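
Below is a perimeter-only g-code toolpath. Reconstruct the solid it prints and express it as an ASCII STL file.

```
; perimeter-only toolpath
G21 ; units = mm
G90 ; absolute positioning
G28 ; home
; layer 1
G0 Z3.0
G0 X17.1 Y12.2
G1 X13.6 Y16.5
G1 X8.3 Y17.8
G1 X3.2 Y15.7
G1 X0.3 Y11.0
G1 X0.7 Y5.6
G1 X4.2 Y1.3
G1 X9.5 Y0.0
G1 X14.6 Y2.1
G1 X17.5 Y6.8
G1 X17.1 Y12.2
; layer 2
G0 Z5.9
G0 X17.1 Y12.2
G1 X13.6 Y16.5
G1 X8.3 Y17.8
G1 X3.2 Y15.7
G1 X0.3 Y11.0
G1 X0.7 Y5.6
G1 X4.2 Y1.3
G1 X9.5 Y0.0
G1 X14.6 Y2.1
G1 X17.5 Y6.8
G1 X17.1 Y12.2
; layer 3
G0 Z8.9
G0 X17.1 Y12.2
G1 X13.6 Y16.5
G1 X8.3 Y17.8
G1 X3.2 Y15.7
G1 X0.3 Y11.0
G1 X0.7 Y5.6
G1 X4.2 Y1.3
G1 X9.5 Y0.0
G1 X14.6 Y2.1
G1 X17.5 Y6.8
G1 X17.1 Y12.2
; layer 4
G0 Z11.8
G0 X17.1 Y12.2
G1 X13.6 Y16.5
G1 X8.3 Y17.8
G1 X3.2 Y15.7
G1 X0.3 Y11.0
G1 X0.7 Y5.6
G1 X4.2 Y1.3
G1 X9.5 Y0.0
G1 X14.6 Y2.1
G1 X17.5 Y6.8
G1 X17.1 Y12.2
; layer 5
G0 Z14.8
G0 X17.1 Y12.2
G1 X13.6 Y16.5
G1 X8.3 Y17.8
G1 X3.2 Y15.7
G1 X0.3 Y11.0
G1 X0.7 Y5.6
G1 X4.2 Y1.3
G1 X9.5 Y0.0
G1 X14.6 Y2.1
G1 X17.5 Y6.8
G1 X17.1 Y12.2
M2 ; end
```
solid part
  facet normal 0.0000 0.0000 -1.0000
    outer loop
      vertex 8.3 17.8 0.0
      vertex 13.6 16.5 0.0
      vertex 17.1 12.2 0.0
    endloop
  endfacet
  facet normal 0.0000 0.0000 -1.0000
    outer loop
      vertex 3.2 15.7 0.0
      vertex 8.3 17.8 0.0
      vertex 17.1 12.2 0.0
    endloop
  endfacet
  facet normal 0.0000 0.0000 -1.0000
    outer loop
      vertex 0.3 11.0 0.0
      vertex 3.2 15.7 0.0
      vertex 17.1 12.2 0.0
    endloop
  endfacet
  facet normal 0.0000 0.0000 -1.0000
    outer loop
      vertex 0.7 5.6 0.0
      vertex 0.3 11.0 0.0
      vertex 17.1 12.2 0.0
    endloop
  endfacet
  facet normal 0.0000 0.0000 -1.0000
    outer loop
      vertex 4.2 1.3 0.0
      vertex 0.7 5.6 0.0
      vertex 17.1 12.2 0.0
    endloop
  endfacet
  facet normal 0.0000 0.0000 -1.0000
    outer loop
      vertex 9.5 0.0 0.0
      vertex 4.2 1.3 0.0
      vertex 17.1 12.2 0.0
    endloop
  endfacet
  facet normal 0.0000 0.0000 -1.0000
    outer loop
      vertex 14.6 2.1 0.0
      vertex 9.5 0.0 0.0
      vertex 17.1 12.2 0.0
    endloop
  endfacet
  facet normal 0.0000 0.0000 -1.0000
    outer loop
      vertex 17.5 6.8 0.0
      vertex 14.6 2.1 0.0
      vertex 17.1 12.2 0.0
    endloop
  endfacet
  facet normal 0.0000 0.0000 1.0000
    outer loop
      vertex 17.1 12.2 14.8
      vertex 13.6 16.5 14.8
      vertex 8.3 17.8 14.8
    endloop
  endfacet
  facet normal 0.0000 0.0000 1.0000
    outer loop
      vertex 17.1 12.2 14.8
      vertex 8.3 17.8 14.8
      vertex 3.2 15.7 14.8
    endloop
  endfacet
  facet normal 0.0000 0.0000 1.0000
    outer loop
      vertex 17.1 12.2 14.8
      vertex 3.2 15.7 14.8
      vertex 0.3 11.0 14.8
    endloop
  endfacet
  facet normal 0.0000 0.0000 1.0000
    outer loop
      vertex 17.1 12.2 14.8
      vertex 0.3 11.0 14.8
      vertex 0.7 5.6 14.8
    endloop
  endfacet
  facet normal 0.0000 0.0000 1.0000
    outer loop
      vertex 17.1 12.2 14.8
      vertex 0.7 5.6 14.8
      vertex 4.2 1.3 14.8
    endloop
  endfacet
  facet normal 0.0000 0.0000 1.0000
    outer loop
      vertex 17.1 12.2 14.8
      vertex 4.2 1.3 14.8
      vertex 9.5 0.0 14.8
    endloop
  endfacet
  facet normal 0.0000 0.0000 1.0000
    outer loop
      vertex 17.1 12.2 14.8
      vertex 9.5 0.0 14.8
      vertex 14.6 2.1 14.8
    endloop
  endfacet
  facet normal 0.0000 0.0000 1.0000
    outer loop
      vertex 17.1 12.2 14.8
      vertex 14.6 2.1 14.8
      vertex 17.5 6.8 14.8
    endloop
  endfacet
  facet normal 0.7756 0.6313 0.0000
    outer loop
      vertex 17.1 12.2 0.0
      vertex 13.6 16.5 0.0
      vertex 13.6 16.5 14.8
    endloop
  endfacet
  facet normal 0.7756 0.6313 0.0000
    outer loop
      vertex 17.1 12.2 0.0
      vertex 13.6 16.5 14.8
      vertex 17.1 12.2 14.8
    endloop
  endfacet
  facet normal 0.2382 0.9712 0.0000
    outer loop
      vertex 13.6 16.5 0.0
      vertex 8.3 17.8 0.0
      vertex 8.3 17.8 14.8
    endloop
  endfacet
  facet normal 0.2382 0.9712 0.0000
    outer loop
      vertex 13.6 16.5 0.0
      vertex 8.3 17.8 14.8
      vertex 13.6 16.5 14.8
    endloop
  endfacet
  facet normal -0.3807 0.9247 0.0000
    outer loop
      vertex 8.3 17.8 0.0
      vertex 3.2 15.7 0.0
      vertex 3.2 15.7 14.8
    endloop
  endfacet
  facet normal -0.3807 0.9247 0.0000
    outer loop
      vertex 8.3 17.8 0.0
      vertex 3.2 15.7 14.8
      vertex 8.3 17.8 14.8
    endloop
  endfacet
  facet normal -0.8510 0.5251 0.0000
    outer loop
      vertex 3.2 15.7 0.0
      vertex 0.3 11.0 0.0
      vertex 0.3 11.0 14.8
    endloop
  endfacet
  facet normal -0.8510 0.5251 0.0000
    outer loop
      vertex 3.2 15.7 0.0
      vertex 0.3 11.0 14.8
      vertex 3.2 15.7 14.8
    endloop
  endfacet
  facet normal -0.9973 -0.0739 0.0000
    outer loop
      vertex 0.3 11.0 0.0
      vertex 0.7 5.6 0.0
      vertex 0.7 5.6 14.8
    endloop
  endfacet
  facet normal -0.9973 -0.0739 0.0000
    outer loop
      vertex 0.3 11.0 0.0
      vertex 0.7 5.6 14.8
      vertex 0.3 11.0 14.8
    endloop
  endfacet
  facet normal -0.7756 -0.6313 0.0000
    outer loop
      vertex 0.7 5.6 0.0
      vertex 4.2 1.3 0.0
      vertex 4.2 1.3 14.8
    endloop
  endfacet
  facet normal -0.7756 -0.6313 0.0000
    outer loop
      vertex 0.7 5.6 0.0
      vertex 4.2 1.3 14.8
      vertex 0.7 5.6 14.8
    endloop
  endfacet
  facet normal -0.2382 -0.9712 0.0000
    outer loop
      vertex 4.2 1.3 0.0
      vertex 9.5 0.0 0.0
      vertex 9.5 0.0 14.8
    endloop
  endfacet
  facet normal -0.2382 -0.9712 0.0000
    outer loop
      vertex 4.2 1.3 0.0
      vertex 9.5 0.0 14.8
      vertex 4.2 1.3 14.8
    endloop
  endfacet
  facet normal 0.3807 -0.9247 0.0000
    outer loop
      vertex 9.5 0.0 0.0
      vertex 14.6 2.1 0.0
      vertex 14.6 2.1 14.8
    endloop
  endfacet
  facet normal 0.3807 -0.9247 0.0000
    outer loop
      vertex 9.5 0.0 0.0
      vertex 14.6 2.1 14.8
      vertex 9.5 0.0 14.8
    endloop
  endfacet
  facet normal 0.8510 -0.5251 0.0000
    outer loop
      vertex 14.6 2.1 0.0
      vertex 17.5 6.8 0.0
      vertex 17.5 6.8 14.8
    endloop
  endfacet
  facet normal 0.8510 -0.5251 0.0000
    outer loop
      vertex 14.6 2.1 0.0
      vertex 17.5 6.8 14.8
      vertex 14.6 2.1 14.8
    endloop
  endfacet
  facet normal 0.9973 0.0739 0.0000
    outer loop
      vertex 17.5 6.8 0.0
      vertex 17.1 12.2 0.0
      vertex 17.1 12.2 14.8
    endloop
  endfacet
  facet normal 0.9973 0.0739 0.0000
    outer loop
      vertex 17.5 6.8 0.0
      vertex 17.1 12.2 14.8
      vertex 17.5 6.8 14.8
    endloop
  endfacet
endsolid part

The G0 Z moves step by Δz≈3.0 mm. Every layer's G1 loop is the same polygon, so the solid is a straight extrusion of it from z=0 to z≈14.8. Closing with flat bottom and top caps and triangulating gives 36 facets — a regular 10-sided prism (a cylinder approximated with 10 flat sides), circumscribed radius ≈ 8.9 mm, height ≈ 14.8 mm.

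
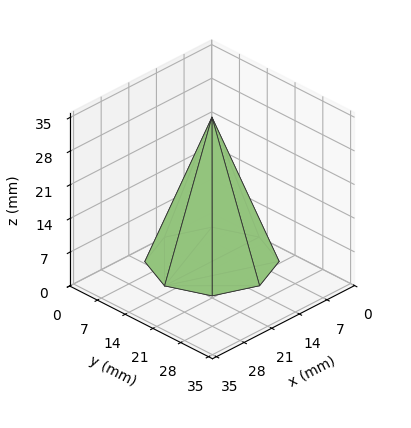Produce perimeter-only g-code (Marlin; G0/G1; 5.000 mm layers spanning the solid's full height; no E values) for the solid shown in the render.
Reading the render: the shape is a regular 8-sided pyramid, base circumscribed radius ≈ 12 mm, apex at z ≈ 30 mm (dimensions read to the nearest mm from the axis ticks). For the g-code, the solid's height is divided into equal slices at the stated Δz and each level perimeter traced with G1 moves after a G0 lift.

; perimeter-only toolpath
G21 ; units = mm
G90 ; absolute positioning
G28 ; home
; layer 1
G0 Z5.000
G0 X22.000 Y12.000
G1 X19.071 Y19.071
G1 X12.000 Y22.000
G1 X4.929 Y19.071
G1 X2.000 Y12.000
G1 X4.929 Y4.929
G1 X12.000 Y2.000
G1 X19.071 Y4.929
G1 X22.000 Y12.000
; layer 2
G0 Z10.000
G0 X20.000 Y12.000
G1 X17.657 Y17.657
G1 X12.000 Y20.000
G1 X6.343 Y17.657
G1 X4.000 Y12.000
G1 X6.343 Y6.343
G1 X12.000 Y4.000
G1 X17.657 Y6.343
G1 X20.000 Y12.000
; layer 3
G0 Z15.000
G0 X18.000 Y12.000
G1 X16.242 Y16.242
G1 X12.000 Y18.000
G1 X7.758 Y16.242
G1 X6.000 Y12.000
G1 X7.758 Y7.758
G1 X12.000 Y6.000
G1 X16.242 Y7.758
G1 X18.000 Y12.000
; layer 4
G0 Z20.000
G0 X16.000 Y12.000
G1 X14.828 Y14.828
G1 X12.000 Y16.000
G1 X9.172 Y14.828
G1 X8.000 Y12.000
G1 X9.172 Y9.172
G1 X12.000 Y8.000
G1 X14.828 Y9.172
G1 X16.000 Y12.000
; layer 5
G0 Z25.000
G0 X14.000 Y12.000
G1 X13.414 Y13.414
G1 X12.000 Y14.000
G1 X10.586 Y13.414
G1 X10.000 Y12.000
G1 X10.586 Y10.586
G1 X12.000 Y10.000
G1 X13.414 Y10.586
G1 X14.000 Y12.000
M2 ; end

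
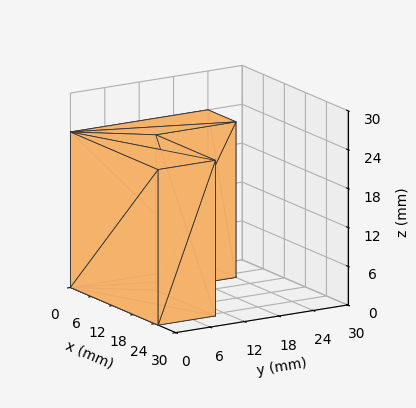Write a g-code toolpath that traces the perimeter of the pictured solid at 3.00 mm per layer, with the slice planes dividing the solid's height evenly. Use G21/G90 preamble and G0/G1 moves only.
Reading the render: the shape is an L-shaped prism: outer 25 × 24 mm, arm thicknesses ≈ 10 mm (horizontal) and 8 mm (vertical), extruded 24 mm in z (dimensions read to the nearest mm from the axis ticks). For the g-code, the solid's height is divided into equal slices at the stated Δz and each level perimeter traced with G1 moves after a G0 lift.

; perimeter-only toolpath
G21 ; units = mm
G90 ; absolute positioning
G28 ; home
; layer 1
G0 Z3.00
G0 X0.00 Y0.00
G1 X25.00 Y0.00
G1 X25.00 Y10.00
G1 X8.00 Y10.00
G1 X8.00 Y24.00
G1 X0.00 Y24.00
G1 X0.00 Y0.00
; layer 2
G0 Z6.00
G0 X0.00 Y0.00
G1 X25.00 Y0.00
G1 X25.00 Y10.00
G1 X8.00 Y10.00
G1 X8.00 Y24.00
G1 X0.00 Y24.00
G1 X0.00 Y0.00
; layer 3
G0 Z9.00
G0 X0.00 Y0.00
G1 X25.00 Y0.00
G1 X25.00 Y10.00
G1 X8.00 Y10.00
G1 X8.00 Y24.00
G1 X0.00 Y24.00
G1 X0.00 Y0.00
; layer 4
G0 Z12.00
G0 X0.00 Y0.00
G1 X25.00 Y0.00
G1 X25.00 Y10.00
G1 X8.00 Y10.00
G1 X8.00 Y24.00
G1 X0.00 Y24.00
G1 X0.00 Y0.00
; layer 5
G0 Z15.00
G0 X0.00 Y0.00
G1 X25.00 Y0.00
G1 X25.00 Y10.00
G1 X8.00 Y10.00
G1 X8.00 Y24.00
G1 X0.00 Y24.00
G1 X0.00 Y0.00
; layer 6
G0 Z18.00
G0 X0.00 Y0.00
G1 X25.00 Y0.00
G1 X25.00 Y10.00
G1 X8.00 Y10.00
G1 X8.00 Y24.00
G1 X0.00 Y24.00
G1 X0.00 Y0.00
; layer 7
G0 Z21.00
G0 X0.00 Y0.00
G1 X25.00 Y0.00
G1 X25.00 Y10.00
G1 X8.00 Y10.00
G1 X8.00 Y24.00
G1 X0.00 Y24.00
G1 X0.00 Y0.00
; layer 8
G0 Z24.00
G0 X0.00 Y0.00
G1 X25.00 Y0.00
G1 X25.00 Y10.00
G1 X8.00 Y10.00
G1 X8.00 Y24.00
G1 X0.00 Y24.00
G1 X0.00 Y0.00
M2 ; end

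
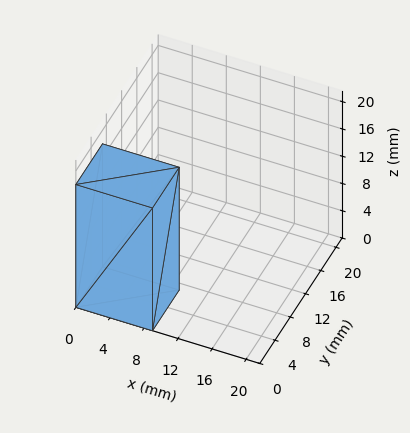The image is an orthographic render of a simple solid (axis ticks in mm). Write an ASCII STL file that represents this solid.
Reading the render: the shape is a rectangular box, roughly 9 × 7 mm footprint and 18 mm tall (dimensions read to the nearest mm from the axis ticks). For the STL, each face is triangulated and given an outward normal.

solid part
  facet normal 0.0000 0.0000 -1.0000
    outer loop
      vertex 9.00 7.00 0.00
      vertex 9.00 0.00 0.00
      vertex 0.00 0.00 0.00
    endloop
  endfacet
  facet normal 0.0000 0.0000 -1.0000
    outer loop
      vertex 0.00 7.00 0.00
      vertex 9.00 7.00 0.00
      vertex 0.00 0.00 0.00
    endloop
  endfacet
  facet normal 0.0000 0.0000 1.0000
    outer loop
      vertex 0.00 0.00 18.00
      vertex 9.00 0.00 18.00
      vertex 9.00 7.00 18.00
    endloop
  endfacet
  facet normal 0.0000 0.0000 1.0000
    outer loop
      vertex 0.00 0.00 18.00
      vertex 9.00 7.00 18.00
      vertex 0.00 7.00 18.00
    endloop
  endfacet
  facet normal 0.0000 -1.0000 0.0000
    outer loop
      vertex 0.00 0.00 0.00
      vertex 9.00 0.00 0.00
      vertex 9.00 0.00 18.00
    endloop
  endfacet
  facet normal 0.0000 -1.0000 0.0000
    outer loop
      vertex 0.00 0.00 0.00
      vertex 9.00 0.00 18.00
      vertex 0.00 0.00 18.00
    endloop
  endfacet
  facet normal 0.0000 1.0000 0.0000
    outer loop
      vertex 9.00 7.00 18.00
      vertex 9.00 7.00 0.00
      vertex 0.00 7.00 0.00
    endloop
  endfacet
  facet normal 0.0000 1.0000 0.0000
    outer loop
      vertex 0.00 7.00 18.00
      vertex 9.00 7.00 18.00
      vertex 0.00 7.00 0.00
    endloop
  endfacet
  facet normal -1.0000 0.0000 0.0000
    outer loop
      vertex 0.00 7.00 18.00
      vertex 0.00 7.00 0.00
      vertex 0.00 0.00 0.00
    endloop
  endfacet
  facet normal -1.0000 0.0000 0.0000
    outer loop
      vertex 0.00 0.00 18.00
      vertex 0.00 7.00 18.00
      vertex 0.00 0.00 0.00
    endloop
  endfacet
  facet normal 1.0000 0.0000 0.0000
    outer loop
      vertex 9.00 0.00 0.00
      vertex 9.00 7.00 0.00
      vertex 9.00 7.00 18.00
    endloop
  endfacet
  facet normal 1.0000 0.0000 0.0000
    outer loop
      vertex 9.00 0.00 0.00
      vertex 9.00 7.00 18.00
      vertex 9.00 0.00 18.00
    endloop
  endfacet
endsolid part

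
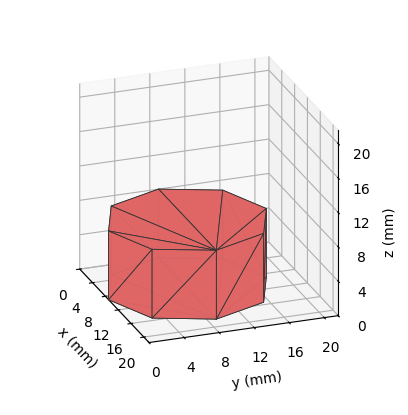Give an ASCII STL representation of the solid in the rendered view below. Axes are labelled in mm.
Reading the render: the shape is a regular 8-sided prism (a cylinder approximated with 8 flat sides), circumscribed radius ≈ 9 mm, height ≈ 8 mm (dimensions read to the nearest mm from the axis ticks). For the STL, each face is triangulated and given an outward normal.

solid part
  facet normal 0.0000 0.0000 -1.0000
    outer loop
      vertex 9.000 18.000 0.000
      vertex 15.364 15.364 0.000
      vertex 18.000 9.000 0.000
    endloop
  endfacet
  facet normal 0.0000 0.0000 -1.0000
    outer loop
      vertex 2.636 15.364 0.000
      vertex 9.000 18.000 0.000
      vertex 18.000 9.000 0.000
    endloop
  endfacet
  facet normal 0.0000 0.0000 -1.0000
    outer loop
      vertex 0.000 9.000 0.000
      vertex 2.636 15.364 0.000
      vertex 18.000 9.000 0.000
    endloop
  endfacet
  facet normal 0.0000 0.0000 -1.0000
    outer loop
      vertex 2.636 2.636 0.000
      vertex 0.000 9.000 0.000
      vertex 18.000 9.000 0.000
    endloop
  endfacet
  facet normal 0.0000 0.0000 -1.0000
    outer loop
      vertex 9.000 0.000 0.000
      vertex 2.636 2.636 0.000
      vertex 18.000 9.000 0.000
    endloop
  endfacet
  facet normal 0.0000 0.0000 -1.0000
    outer loop
      vertex 15.364 2.636 0.000
      vertex 9.000 0.000 0.000
      vertex 18.000 9.000 0.000
    endloop
  endfacet
  facet normal 0.0000 0.0000 1.0000
    outer loop
      vertex 18.000 9.000 8.000
      vertex 15.364 15.364 8.000
      vertex 9.000 18.000 8.000
    endloop
  endfacet
  facet normal 0.0000 0.0000 1.0000
    outer loop
      vertex 18.000 9.000 8.000
      vertex 9.000 18.000 8.000
      vertex 2.636 15.364 8.000
    endloop
  endfacet
  facet normal 0.0000 0.0000 1.0000
    outer loop
      vertex 18.000 9.000 8.000
      vertex 2.636 15.364 8.000
      vertex 0.000 9.000 8.000
    endloop
  endfacet
  facet normal 0.0000 0.0000 1.0000
    outer loop
      vertex 18.000 9.000 8.000
      vertex 0.000 9.000 8.000
      vertex 2.636 2.636 8.000
    endloop
  endfacet
  facet normal 0.0000 0.0000 1.0000
    outer loop
      vertex 18.000 9.000 8.000
      vertex 2.636 2.636 8.000
      vertex 9.000 0.000 8.000
    endloop
  endfacet
  facet normal 0.0000 0.0000 1.0000
    outer loop
      vertex 18.000 9.000 8.000
      vertex 9.000 0.000 8.000
      vertex 15.364 2.636 8.000
    endloop
  endfacet
  facet normal 0.9239 0.3827 0.0000
    outer loop
      vertex 18.000 9.000 0.000
      vertex 15.364 15.364 0.000
      vertex 15.364 15.364 8.000
    endloop
  endfacet
  facet normal 0.9239 0.3827 0.0000
    outer loop
      vertex 18.000 9.000 0.000
      vertex 15.364 15.364 8.000
      vertex 18.000 9.000 8.000
    endloop
  endfacet
  facet normal 0.3827 0.9239 0.0000
    outer loop
      vertex 15.364 15.364 0.000
      vertex 9.000 18.000 0.000
      vertex 9.000 18.000 8.000
    endloop
  endfacet
  facet normal 0.3827 0.9239 0.0000
    outer loop
      vertex 15.364 15.364 0.000
      vertex 9.000 18.000 8.000
      vertex 15.364 15.364 8.000
    endloop
  endfacet
  facet normal -0.3827 0.9239 0.0000
    outer loop
      vertex 9.000 18.000 0.000
      vertex 2.636 15.364 0.000
      vertex 2.636 15.364 8.000
    endloop
  endfacet
  facet normal -0.3827 0.9239 0.0000
    outer loop
      vertex 9.000 18.000 0.000
      vertex 2.636 15.364 8.000
      vertex 9.000 18.000 8.000
    endloop
  endfacet
  facet normal -0.9239 0.3827 0.0000
    outer loop
      vertex 2.636 15.364 0.000
      vertex 0.000 9.000 0.000
      vertex 0.000 9.000 8.000
    endloop
  endfacet
  facet normal -0.9239 0.3827 0.0000
    outer loop
      vertex 2.636 15.364 0.000
      vertex 0.000 9.000 8.000
      vertex 2.636 15.364 8.000
    endloop
  endfacet
  facet normal -0.9239 -0.3827 0.0000
    outer loop
      vertex 0.000 9.000 0.000
      vertex 2.636 2.636 0.000
      vertex 2.636 2.636 8.000
    endloop
  endfacet
  facet normal -0.9239 -0.3827 0.0000
    outer loop
      vertex 0.000 9.000 0.000
      vertex 2.636 2.636 8.000
      vertex 0.000 9.000 8.000
    endloop
  endfacet
  facet normal -0.3827 -0.9239 0.0000
    outer loop
      vertex 2.636 2.636 0.000
      vertex 9.000 0.000 0.000
      vertex 9.000 0.000 8.000
    endloop
  endfacet
  facet normal -0.3827 -0.9239 0.0000
    outer loop
      vertex 2.636 2.636 0.000
      vertex 9.000 0.000 8.000
      vertex 2.636 2.636 8.000
    endloop
  endfacet
  facet normal 0.3827 -0.9239 0.0000
    outer loop
      vertex 9.000 0.000 0.000
      vertex 15.364 2.636 0.000
      vertex 15.364 2.636 8.000
    endloop
  endfacet
  facet normal 0.3827 -0.9239 0.0000
    outer loop
      vertex 9.000 0.000 0.000
      vertex 15.364 2.636 8.000
      vertex 9.000 0.000 8.000
    endloop
  endfacet
  facet normal 0.9239 -0.3827 0.0000
    outer loop
      vertex 15.364 2.636 0.000
      vertex 18.000 9.000 0.000
      vertex 18.000 9.000 8.000
    endloop
  endfacet
  facet normal 0.9239 -0.3827 0.0000
    outer loop
      vertex 15.364 2.636 0.000
      vertex 18.000 9.000 8.000
      vertex 15.364 2.636 8.000
    endloop
  endfacet
endsolid part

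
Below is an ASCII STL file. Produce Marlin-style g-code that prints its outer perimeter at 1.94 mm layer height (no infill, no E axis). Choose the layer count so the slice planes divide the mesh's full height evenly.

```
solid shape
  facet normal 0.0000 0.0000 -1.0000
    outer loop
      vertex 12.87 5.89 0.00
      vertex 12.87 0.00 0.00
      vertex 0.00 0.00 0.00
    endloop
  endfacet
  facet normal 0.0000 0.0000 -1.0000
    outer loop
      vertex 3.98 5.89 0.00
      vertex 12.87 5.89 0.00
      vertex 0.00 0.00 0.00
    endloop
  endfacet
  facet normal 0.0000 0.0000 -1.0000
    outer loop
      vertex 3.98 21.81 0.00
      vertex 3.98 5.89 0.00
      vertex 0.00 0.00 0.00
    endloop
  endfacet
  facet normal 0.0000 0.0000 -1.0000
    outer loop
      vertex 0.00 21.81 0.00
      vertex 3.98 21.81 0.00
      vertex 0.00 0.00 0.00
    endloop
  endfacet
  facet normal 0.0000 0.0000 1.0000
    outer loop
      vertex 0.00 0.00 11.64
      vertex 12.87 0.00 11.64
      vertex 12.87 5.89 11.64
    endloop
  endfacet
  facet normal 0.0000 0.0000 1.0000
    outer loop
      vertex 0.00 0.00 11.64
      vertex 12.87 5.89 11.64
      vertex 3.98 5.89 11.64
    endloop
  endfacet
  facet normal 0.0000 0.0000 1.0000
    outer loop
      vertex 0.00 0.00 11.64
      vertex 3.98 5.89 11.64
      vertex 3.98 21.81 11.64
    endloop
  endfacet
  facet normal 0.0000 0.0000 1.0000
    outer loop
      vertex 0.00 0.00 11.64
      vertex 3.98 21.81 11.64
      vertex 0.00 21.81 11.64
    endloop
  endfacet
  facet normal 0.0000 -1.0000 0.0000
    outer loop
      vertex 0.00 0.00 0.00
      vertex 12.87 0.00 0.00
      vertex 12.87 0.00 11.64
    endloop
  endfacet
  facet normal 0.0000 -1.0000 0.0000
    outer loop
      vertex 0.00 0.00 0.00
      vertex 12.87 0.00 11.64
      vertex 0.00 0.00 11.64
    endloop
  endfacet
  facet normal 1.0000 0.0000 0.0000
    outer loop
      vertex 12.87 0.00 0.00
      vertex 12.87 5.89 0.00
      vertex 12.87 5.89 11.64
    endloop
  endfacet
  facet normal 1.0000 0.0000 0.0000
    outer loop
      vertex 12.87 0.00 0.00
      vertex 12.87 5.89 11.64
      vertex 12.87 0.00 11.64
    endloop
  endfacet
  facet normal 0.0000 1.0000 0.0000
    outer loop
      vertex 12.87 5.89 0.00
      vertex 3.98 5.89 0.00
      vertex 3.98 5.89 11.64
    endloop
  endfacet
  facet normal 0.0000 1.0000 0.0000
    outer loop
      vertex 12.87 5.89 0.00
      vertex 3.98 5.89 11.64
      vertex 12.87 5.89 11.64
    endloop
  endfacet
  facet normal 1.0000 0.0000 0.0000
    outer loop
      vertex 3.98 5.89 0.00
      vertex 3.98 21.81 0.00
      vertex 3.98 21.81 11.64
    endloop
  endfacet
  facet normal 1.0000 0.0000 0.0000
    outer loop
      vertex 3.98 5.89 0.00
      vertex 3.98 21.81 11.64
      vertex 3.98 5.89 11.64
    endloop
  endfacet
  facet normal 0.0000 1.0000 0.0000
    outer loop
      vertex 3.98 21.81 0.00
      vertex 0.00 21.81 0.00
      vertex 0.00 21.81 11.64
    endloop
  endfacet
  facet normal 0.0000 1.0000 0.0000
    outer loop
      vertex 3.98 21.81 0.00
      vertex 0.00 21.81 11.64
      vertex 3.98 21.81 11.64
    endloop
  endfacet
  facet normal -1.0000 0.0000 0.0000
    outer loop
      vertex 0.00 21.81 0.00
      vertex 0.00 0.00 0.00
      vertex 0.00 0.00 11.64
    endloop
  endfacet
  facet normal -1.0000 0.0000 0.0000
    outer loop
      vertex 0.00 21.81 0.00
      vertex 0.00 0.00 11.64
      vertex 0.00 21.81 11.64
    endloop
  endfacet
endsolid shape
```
; perimeter-only toolpath
G21 ; units = mm
G90 ; absolute positioning
G28 ; home
; layer 1
G0 Z1.94
G0 X0.00 Y0.00
G1 X12.87 Y0.00
G1 X12.87 Y5.89
G1 X3.98 Y5.89
G1 X3.98 Y21.81
G1 X0.00 Y21.81
G1 X0.00 Y0.00
; layer 2
G0 Z3.88
G0 X0.00 Y0.00
G1 X12.87 Y0.00
G1 X12.87 Y5.89
G1 X3.98 Y5.89
G1 X3.98 Y21.81
G1 X0.00 Y21.81
G1 X0.00 Y0.00
; layer 3
G0 Z5.82
G0 X0.00 Y0.00
G1 X12.87 Y0.00
G1 X12.87 Y5.89
G1 X3.98 Y5.89
G1 X3.98 Y21.81
G1 X0.00 Y21.81
G1 X0.00 Y0.00
; layer 4
G0 Z7.76
G0 X0.00 Y0.00
G1 X12.87 Y0.00
G1 X12.87 Y5.89
G1 X3.98 Y5.89
G1 X3.98 Y21.81
G1 X0.00 Y21.81
G1 X0.00 Y0.00
; layer 5
G0 Z9.70
G0 X0.00 Y0.00
G1 X12.87 Y0.00
G1 X12.87 Y5.89
G1 X3.98 Y5.89
G1 X3.98 Y21.81
G1 X0.00 Y21.81
G1 X0.00 Y0.00
; layer 6
G0 Z11.64
G0 X0.00 Y0.00
G1 X12.87 Y0.00
G1 X12.87 Y5.89
G1 X3.98 Y5.89
G1 X3.98 Y21.81
G1 X0.00 Y21.81
G1 X0.00 Y0.00
M2 ; end

The solid is an L-shaped prism: outer 12.9 × 21.8 mm, arm thicknesses ≈ 5.89 mm (horizontal) and 3.98 mm (vertical), extruded 11.6 mm in z. Slicing at Δz = 1.94 mm — 6 equal slices spanning the solid's height, so layer i sits at z = i·h/6 — gives 6 non-empty perimeters. Each is a 6-segment closed polygon; G0 lifts to the layer z and rapids to the start vertex, then G1 traces the edges.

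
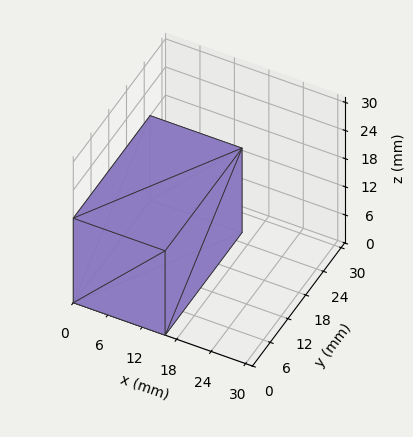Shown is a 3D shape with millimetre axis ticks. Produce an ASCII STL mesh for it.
Reading the render: the shape is a rectangular box, roughly 16 × 26 mm footprint and 18 mm tall (dimensions read to the nearest mm from the axis ticks). For the STL, each face is triangulated and given an outward normal.

solid part
  facet normal 0.0000 0.0000 -1.0000
    outer loop
      vertex 16.00 26.00 0.00
      vertex 16.00 0.00 0.00
      vertex 0.00 0.00 0.00
    endloop
  endfacet
  facet normal 0.0000 0.0000 -1.0000
    outer loop
      vertex 0.00 26.00 0.00
      vertex 16.00 26.00 0.00
      vertex 0.00 0.00 0.00
    endloop
  endfacet
  facet normal 0.0000 0.0000 1.0000
    outer loop
      vertex 0.00 0.00 18.00
      vertex 16.00 0.00 18.00
      vertex 16.00 26.00 18.00
    endloop
  endfacet
  facet normal 0.0000 0.0000 1.0000
    outer loop
      vertex 0.00 0.00 18.00
      vertex 16.00 26.00 18.00
      vertex 0.00 26.00 18.00
    endloop
  endfacet
  facet normal 0.0000 -1.0000 0.0000
    outer loop
      vertex 0.00 0.00 0.00
      vertex 16.00 0.00 0.00
      vertex 16.00 0.00 18.00
    endloop
  endfacet
  facet normal 0.0000 -1.0000 0.0000
    outer loop
      vertex 0.00 0.00 0.00
      vertex 16.00 0.00 18.00
      vertex 0.00 0.00 18.00
    endloop
  endfacet
  facet normal 0.0000 1.0000 0.0000
    outer loop
      vertex 16.00 26.00 18.00
      vertex 16.00 26.00 0.00
      vertex 0.00 26.00 0.00
    endloop
  endfacet
  facet normal 0.0000 1.0000 0.0000
    outer loop
      vertex 0.00 26.00 18.00
      vertex 16.00 26.00 18.00
      vertex 0.00 26.00 0.00
    endloop
  endfacet
  facet normal -1.0000 0.0000 0.0000
    outer loop
      vertex 0.00 26.00 18.00
      vertex 0.00 26.00 0.00
      vertex 0.00 0.00 0.00
    endloop
  endfacet
  facet normal -1.0000 0.0000 0.0000
    outer loop
      vertex 0.00 0.00 18.00
      vertex 0.00 26.00 18.00
      vertex 0.00 0.00 0.00
    endloop
  endfacet
  facet normal 1.0000 0.0000 0.0000
    outer loop
      vertex 16.00 0.00 0.00
      vertex 16.00 26.00 0.00
      vertex 16.00 26.00 18.00
    endloop
  endfacet
  facet normal 1.0000 0.0000 0.0000
    outer loop
      vertex 16.00 0.00 0.00
      vertex 16.00 26.00 18.00
      vertex 16.00 0.00 18.00
    endloop
  endfacet
endsolid part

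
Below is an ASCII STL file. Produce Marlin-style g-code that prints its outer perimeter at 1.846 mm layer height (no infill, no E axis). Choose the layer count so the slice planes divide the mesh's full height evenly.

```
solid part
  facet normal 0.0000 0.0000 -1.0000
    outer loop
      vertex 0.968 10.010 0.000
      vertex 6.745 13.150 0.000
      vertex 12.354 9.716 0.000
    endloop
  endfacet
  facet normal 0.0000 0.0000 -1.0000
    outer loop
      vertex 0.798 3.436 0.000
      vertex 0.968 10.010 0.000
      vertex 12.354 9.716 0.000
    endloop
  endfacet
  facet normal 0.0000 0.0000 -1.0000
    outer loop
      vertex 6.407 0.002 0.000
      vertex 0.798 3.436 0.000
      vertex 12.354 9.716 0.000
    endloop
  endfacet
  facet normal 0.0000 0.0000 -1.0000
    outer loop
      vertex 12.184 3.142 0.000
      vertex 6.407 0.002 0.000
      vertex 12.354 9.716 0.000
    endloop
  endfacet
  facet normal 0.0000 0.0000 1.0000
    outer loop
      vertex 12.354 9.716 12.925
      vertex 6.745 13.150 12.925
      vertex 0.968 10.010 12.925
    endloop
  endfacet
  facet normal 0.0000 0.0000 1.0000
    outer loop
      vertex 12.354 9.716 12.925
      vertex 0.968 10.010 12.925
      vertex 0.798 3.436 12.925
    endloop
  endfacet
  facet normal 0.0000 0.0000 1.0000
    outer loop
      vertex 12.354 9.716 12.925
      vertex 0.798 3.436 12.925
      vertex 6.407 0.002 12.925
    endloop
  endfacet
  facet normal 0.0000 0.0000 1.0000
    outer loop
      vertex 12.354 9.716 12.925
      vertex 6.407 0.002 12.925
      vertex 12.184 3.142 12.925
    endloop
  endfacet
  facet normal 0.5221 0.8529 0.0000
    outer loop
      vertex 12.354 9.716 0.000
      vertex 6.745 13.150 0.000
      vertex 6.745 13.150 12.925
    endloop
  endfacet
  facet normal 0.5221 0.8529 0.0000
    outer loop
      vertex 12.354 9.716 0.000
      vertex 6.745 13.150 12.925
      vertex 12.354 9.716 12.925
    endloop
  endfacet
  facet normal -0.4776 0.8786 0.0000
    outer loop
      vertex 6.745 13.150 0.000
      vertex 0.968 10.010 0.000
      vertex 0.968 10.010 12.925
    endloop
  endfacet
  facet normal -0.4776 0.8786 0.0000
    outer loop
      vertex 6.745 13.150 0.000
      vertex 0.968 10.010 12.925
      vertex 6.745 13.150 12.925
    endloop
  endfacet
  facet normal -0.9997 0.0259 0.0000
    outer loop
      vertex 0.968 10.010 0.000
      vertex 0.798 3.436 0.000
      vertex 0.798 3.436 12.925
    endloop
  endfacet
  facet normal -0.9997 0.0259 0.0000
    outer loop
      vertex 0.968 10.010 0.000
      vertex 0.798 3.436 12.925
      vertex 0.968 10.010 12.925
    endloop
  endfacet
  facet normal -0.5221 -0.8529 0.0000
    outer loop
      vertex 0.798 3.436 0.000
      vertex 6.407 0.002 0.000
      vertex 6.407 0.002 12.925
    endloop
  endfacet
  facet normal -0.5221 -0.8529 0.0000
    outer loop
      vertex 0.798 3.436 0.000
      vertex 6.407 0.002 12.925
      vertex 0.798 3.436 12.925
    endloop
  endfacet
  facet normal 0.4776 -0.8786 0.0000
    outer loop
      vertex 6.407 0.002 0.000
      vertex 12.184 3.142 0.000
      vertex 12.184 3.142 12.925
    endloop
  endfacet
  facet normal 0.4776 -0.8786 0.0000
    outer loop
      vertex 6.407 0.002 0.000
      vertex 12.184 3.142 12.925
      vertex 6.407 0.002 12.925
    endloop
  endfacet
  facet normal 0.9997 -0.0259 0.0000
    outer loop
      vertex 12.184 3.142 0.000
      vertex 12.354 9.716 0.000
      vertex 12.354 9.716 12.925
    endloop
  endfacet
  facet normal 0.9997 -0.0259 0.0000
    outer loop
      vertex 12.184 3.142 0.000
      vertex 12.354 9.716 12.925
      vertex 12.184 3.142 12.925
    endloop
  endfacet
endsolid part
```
; perimeter-only toolpath
G21 ; units = mm
G90 ; absolute positioning
G28 ; home
; layer 1
G0 Z1.846
G0 X12.354 Y9.716
G1 X6.745 Y13.150
G1 X0.968 Y10.010
G1 X0.798 Y3.436
G1 X6.407 Y0.002
G1 X12.184 Y3.142
G1 X12.354 Y9.716
; layer 2
G0 Z3.693
G0 X12.354 Y9.716
G1 X6.745 Y13.150
G1 X0.968 Y10.010
G1 X0.798 Y3.436
G1 X6.407 Y0.002
G1 X12.184 Y3.142
G1 X12.354 Y9.716
; layer 3
G0 Z5.539
G0 X12.354 Y9.716
G1 X6.745 Y13.150
G1 X0.968 Y10.010
G1 X0.798 Y3.436
G1 X6.407 Y0.002
G1 X12.184 Y3.142
G1 X12.354 Y9.716
; layer 4
G0 Z7.386
G0 X12.354 Y9.716
G1 X6.745 Y13.150
G1 X0.968 Y10.010
G1 X0.798 Y3.436
G1 X6.407 Y0.002
G1 X12.184 Y3.142
G1 X12.354 Y9.716
; layer 5
G0 Z9.232
G0 X12.354 Y9.716
G1 X6.745 Y13.150
G1 X0.968 Y10.010
G1 X0.798 Y3.436
G1 X6.407 Y0.002
G1 X12.184 Y3.142
G1 X12.354 Y9.716
; layer 6
G0 Z11.079
G0 X12.354 Y9.716
G1 X6.745 Y13.150
G1 X0.968 Y10.010
G1 X0.798 Y3.436
G1 X6.407 Y0.002
G1 X12.184 Y3.142
G1 X12.354 Y9.716
; layer 7
G0 Z12.925
G0 X12.354 Y9.716
G1 X6.745 Y13.150
G1 X0.968 Y10.010
G1 X0.798 Y3.436
G1 X6.407 Y0.002
G1 X12.184 Y3.142
G1 X12.354 Y9.716
M2 ; end

The solid is a regular 6-sided prism (a cylinder approximated with 6 flat sides), circumscribed radius ≈ 6.58 mm, height ≈ 12.9 mm. Slicing at Δz = 1.846 mm — 7 equal slices spanning the solid's height, so layer i sits at z = i·h/7 — gives 7 non-empty perimeters. Each is a 6-segment closed polygon; G0 lifts to the layer z and rapids to the start vertex, then G1 traces the edges.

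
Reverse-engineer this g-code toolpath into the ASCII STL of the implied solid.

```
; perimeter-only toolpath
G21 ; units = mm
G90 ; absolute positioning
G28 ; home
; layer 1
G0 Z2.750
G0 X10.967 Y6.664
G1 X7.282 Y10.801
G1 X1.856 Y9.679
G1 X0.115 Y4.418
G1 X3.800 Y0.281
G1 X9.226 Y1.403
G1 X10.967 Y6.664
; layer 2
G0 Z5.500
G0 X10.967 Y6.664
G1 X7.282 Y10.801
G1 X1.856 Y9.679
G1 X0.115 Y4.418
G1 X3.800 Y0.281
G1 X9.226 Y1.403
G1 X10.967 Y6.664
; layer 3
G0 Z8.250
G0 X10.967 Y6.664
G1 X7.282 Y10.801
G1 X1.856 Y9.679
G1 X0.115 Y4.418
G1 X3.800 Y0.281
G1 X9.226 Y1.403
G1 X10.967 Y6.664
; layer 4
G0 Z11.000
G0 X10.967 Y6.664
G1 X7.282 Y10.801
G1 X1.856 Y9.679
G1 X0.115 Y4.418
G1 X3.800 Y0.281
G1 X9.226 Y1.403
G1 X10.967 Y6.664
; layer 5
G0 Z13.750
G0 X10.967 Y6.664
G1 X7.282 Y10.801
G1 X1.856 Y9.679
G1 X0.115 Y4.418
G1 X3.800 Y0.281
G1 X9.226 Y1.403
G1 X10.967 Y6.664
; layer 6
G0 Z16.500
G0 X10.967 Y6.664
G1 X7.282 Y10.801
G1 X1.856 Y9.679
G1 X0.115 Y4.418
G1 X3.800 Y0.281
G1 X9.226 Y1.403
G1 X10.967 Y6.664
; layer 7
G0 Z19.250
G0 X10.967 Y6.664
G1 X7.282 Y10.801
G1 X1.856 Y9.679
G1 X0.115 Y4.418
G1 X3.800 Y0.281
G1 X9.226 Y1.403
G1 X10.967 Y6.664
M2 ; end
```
solid part
  facet normal 0.0000 0.0000 -1.0000
    outer loop
      vertex 1.856 9.679 0.000
      vertex 7.282 10.801 0.000
      vertex 10.967 6.664 0.000
    endloop
  endfacet
  facet normal 0.0000 0.0000 -1.0000
    outer loop
      vertex 0.115 4.418 0.000
      vertex 1.856 9.679 0.000
      vertex 10.967 6.664 0.000
    endloop
  endfacet
  facet normal 0.0000 0.0000 -1.0000
    outer loop
      vertex 3.800 0.281 0.000
      vertex 0.115 4.418 0.000
      vertex 10.967 6.664 0.000
    endloop
  endfacet
  facet normal 0.0000 0.0000 -1.0000
    outer loop
      vertex 9.226 1.403 0.000
      vertex 3.800 0.281 0.000
      vertex 10.967 6.664 0.000
    endloop
  endfacet
  facet normal 0.0000 0.0000 1.0000
    outer loop
      vertex 10.967 6.664 19.250
      vertex 7.282 10.801 19.250
      vertex 1.856 9.679 19.250
    endloop
  endfacet
  facet normal 0.0000 0.0000 1.0000
    outer loop
      vertex 10.967 6.664 19.250
      vertex 1.856 9.679 19.250
      vertex 0.115 4.418 19.250
    endloop
  endfacet
  facet normal 0.0000 0.0000 1.0000
    outer loop
      vertex 10.967 6.664 19.250
      vertex 0.115 4.418 19.250
      vertex 3.800 0.281 19.250
    endloop
  endfacet
  facet normal 0.0000 0.0000 1.0000
    outer loop
      vertex 10.967 6.664 19.250
      vertex 3.800 0.281 19.250
      vertex 9.226 1.403 19.250
    endloop
  endfacet
  facet normal 0.7467 0.6651 0.0000
    outer loop
      vertex 10.967 6.664 0.000
      vertex 7.282 10.801 0.000
      vertex 7.282 10.801 19.250
    endloop
  endfacet
  facet normal 0.7467 0.6651 0.0000
    outer loop
      vertex 10.967 6.664 0.000
      vertex 7.282 10.801 19.250
      vertex 10.967 6.664 19.250
    endloop
  endfacet
  facet normal -0.2025 0.9793 0.0000
    outer loop
      vertex 7.282 10.801 0.000
      vertex 1.856 9.679 0.000
      vertex 1.856 9.679 19.250
    endloop
  endfacet
  facet normal -0.2025 0.9793 0.0000
    outer loop
      vertex 7.282 10.801 0.000
      vertex 1.856 9.679 19.250
      vertex 7.282 10.801 19.250
    endloop
  endfacet
  facet normal -0.9494 0.3142 0.0000
    outer loop
      vertex 1.856 9.679 0.000
      vertex 0.115 4.418 0.000
      vertex 0.115 4.418 19.250
    endloop
  endfacet
  facet normal -0.9494 0.3142 0.0000
    outer loop
      vertex 1.856 9.679 0.000
      vertex 0.115 4.418 19.250
      vertex 1.856 9.679 19.250
    endloop
  endfacet
  facet normal -0.7467 -0.6651 0.0000
    outer loop
      vertex 0.115 4.418 0.000
      vertex 3.800 0.281 0.000
      vertex 3.800 0.281 19.250
    endloop
  endfacet
  facet normal -0.7467 -0.6651 0.0000
    outer loop
      vertex 0.115 4.418 0.000
      vertex 3.800 0.281 19.250
      vertex 0.115 4.418 19.250
    endloop
  endfacet
  facet normal 0.2025 -0.9793 0.0000
    outer loop
      vertex 3.800 0.281 0.000
      vertex 9.226 1.403 0.000
      vertex 9.226 1.403 19.250
    endloop
  endfacet
  facet normal 0.2025 -0.9793 0.0000
    outer loop
      vertex 3.800 0.281 0.000
      vertex 9.226 1.403 19.250
      vertex 3.800 0.281 19.250
    endloop
  endfacet
  facet normal 0.9494 -0.3142 0.0000
    outer loop
      vertex 9.226 1.403 0.000
      vertex 10.967 6.664 0.000
      vertex 10.967 6.664 19.250
    endloop
  endfacet
  facet normal 0.9494 -0.3142 0.0000
    outer loop
      vertex 9.226 1.403 0.000
      vertex 10.967 6.664 19.250
      vertex 9.226 1.403 19.250
    endloop
  endfacet
endsolid part

The G0 Z moves step by Δz≈2.750 mm. Every layer's G1 loop is the same polygon, so the solid is a straight extrusion of it from z=0 to z≈19.2. Closing with flat bottom and top caps and triangulating gives 20 facets — a regular 6-sided prism (a cylinder approximated with 6 flat sides), circumscribed radius ≈ 5.54 mm, height ≈ 19.2 mm.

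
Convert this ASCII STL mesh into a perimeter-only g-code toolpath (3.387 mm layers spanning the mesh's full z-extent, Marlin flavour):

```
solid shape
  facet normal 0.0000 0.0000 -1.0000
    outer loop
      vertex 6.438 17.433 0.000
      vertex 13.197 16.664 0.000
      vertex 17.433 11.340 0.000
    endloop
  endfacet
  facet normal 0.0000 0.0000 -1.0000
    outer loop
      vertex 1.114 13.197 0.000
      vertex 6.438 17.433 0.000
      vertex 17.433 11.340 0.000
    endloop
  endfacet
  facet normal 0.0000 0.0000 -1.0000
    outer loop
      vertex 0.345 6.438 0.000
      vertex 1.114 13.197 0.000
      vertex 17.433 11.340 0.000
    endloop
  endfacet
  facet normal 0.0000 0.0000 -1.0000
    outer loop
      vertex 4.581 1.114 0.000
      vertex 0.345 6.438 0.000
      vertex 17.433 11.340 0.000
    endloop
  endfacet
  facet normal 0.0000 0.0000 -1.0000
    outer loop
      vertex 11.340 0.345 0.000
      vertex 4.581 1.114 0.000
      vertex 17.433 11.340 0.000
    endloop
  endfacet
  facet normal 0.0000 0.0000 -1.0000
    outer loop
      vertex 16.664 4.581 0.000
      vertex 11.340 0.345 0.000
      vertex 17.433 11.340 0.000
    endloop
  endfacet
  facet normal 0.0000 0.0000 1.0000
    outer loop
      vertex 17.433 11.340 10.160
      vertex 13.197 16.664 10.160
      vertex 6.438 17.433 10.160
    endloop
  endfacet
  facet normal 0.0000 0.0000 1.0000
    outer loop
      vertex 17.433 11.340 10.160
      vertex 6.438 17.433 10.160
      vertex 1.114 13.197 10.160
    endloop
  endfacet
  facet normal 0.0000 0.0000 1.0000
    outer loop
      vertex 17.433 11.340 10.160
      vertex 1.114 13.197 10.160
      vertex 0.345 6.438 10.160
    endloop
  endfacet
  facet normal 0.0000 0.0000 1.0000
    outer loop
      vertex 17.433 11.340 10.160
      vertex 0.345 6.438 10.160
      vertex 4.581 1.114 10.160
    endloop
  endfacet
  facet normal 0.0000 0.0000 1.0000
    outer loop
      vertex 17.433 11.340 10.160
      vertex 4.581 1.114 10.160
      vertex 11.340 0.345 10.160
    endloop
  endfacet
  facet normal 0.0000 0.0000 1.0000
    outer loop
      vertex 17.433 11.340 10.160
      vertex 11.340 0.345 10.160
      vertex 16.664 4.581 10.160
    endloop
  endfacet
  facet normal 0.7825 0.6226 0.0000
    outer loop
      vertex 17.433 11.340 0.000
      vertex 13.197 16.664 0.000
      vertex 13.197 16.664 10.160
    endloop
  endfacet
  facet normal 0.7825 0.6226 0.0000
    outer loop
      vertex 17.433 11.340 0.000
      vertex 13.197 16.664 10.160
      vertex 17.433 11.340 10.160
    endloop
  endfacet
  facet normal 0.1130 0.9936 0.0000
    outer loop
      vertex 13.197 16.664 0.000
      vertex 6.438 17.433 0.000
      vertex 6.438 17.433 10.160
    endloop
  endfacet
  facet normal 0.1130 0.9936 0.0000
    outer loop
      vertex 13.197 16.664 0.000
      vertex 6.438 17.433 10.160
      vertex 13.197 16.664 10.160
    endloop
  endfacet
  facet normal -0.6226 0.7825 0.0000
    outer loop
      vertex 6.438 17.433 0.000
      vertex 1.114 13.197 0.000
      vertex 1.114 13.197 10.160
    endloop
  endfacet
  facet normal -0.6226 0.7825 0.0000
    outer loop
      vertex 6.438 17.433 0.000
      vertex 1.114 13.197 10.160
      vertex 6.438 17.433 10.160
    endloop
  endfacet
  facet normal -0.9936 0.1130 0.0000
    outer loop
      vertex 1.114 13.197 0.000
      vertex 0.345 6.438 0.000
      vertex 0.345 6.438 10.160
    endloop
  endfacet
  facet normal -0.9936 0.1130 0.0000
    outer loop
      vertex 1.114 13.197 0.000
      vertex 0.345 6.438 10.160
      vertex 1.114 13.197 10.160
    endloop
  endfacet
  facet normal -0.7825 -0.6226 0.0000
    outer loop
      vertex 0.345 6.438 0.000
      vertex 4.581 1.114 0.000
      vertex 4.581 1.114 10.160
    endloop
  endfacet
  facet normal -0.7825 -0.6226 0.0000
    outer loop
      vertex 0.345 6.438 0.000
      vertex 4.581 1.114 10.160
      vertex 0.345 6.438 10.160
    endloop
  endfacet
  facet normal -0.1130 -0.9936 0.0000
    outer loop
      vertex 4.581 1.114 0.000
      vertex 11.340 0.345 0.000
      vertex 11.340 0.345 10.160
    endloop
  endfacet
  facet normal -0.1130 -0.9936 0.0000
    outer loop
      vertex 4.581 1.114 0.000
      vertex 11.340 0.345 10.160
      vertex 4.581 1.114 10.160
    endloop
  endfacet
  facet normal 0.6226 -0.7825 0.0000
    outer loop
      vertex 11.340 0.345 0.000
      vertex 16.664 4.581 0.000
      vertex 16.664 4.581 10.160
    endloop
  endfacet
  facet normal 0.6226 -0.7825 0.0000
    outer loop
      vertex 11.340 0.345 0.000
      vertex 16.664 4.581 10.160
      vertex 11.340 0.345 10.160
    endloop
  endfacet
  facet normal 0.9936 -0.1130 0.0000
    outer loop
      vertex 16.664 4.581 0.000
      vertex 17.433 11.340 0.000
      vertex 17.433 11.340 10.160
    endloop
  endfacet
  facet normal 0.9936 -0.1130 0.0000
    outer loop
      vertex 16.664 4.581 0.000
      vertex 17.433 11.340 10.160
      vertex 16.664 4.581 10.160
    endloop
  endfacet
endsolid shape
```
; perimeter-only toolpath
G21 ; units = mm
G90 ; absolute positioning
G28 ; home
; layer 1
G0 Z3.387
G0 X17.433 Y11.340
G1 X13.197 Y16.664
G1 X6.438 Y17.433
G1 X1.114 Y13.197
G1 X0.345 Y6.438
G1 X4.581 Y1.114
G1 X11.340 Y0.345
G1 X16.664 Y4.581
G1 X17.433 Y11.340
; layer 2
G0 Z6.773
G0 X17.433 Y11.340
G1 X13.197 Y16.664
G1 X6.438 Y17.433
G1 X1.114 Y13.197
G1 X0.345 Y6.438
G1 X4.581 Y1.114
G1 X11.340 Y0.345
G1 X16.664 Y4.581
G1 X17.433 Y11.340
; layer 3
G0 Z10.160
G0 X17.433 Y11.340
G1 X13.197 Y16.664
G1 X6.438 Y17.433
G1 X1.114 Y13.197
G1 X0.345 Y6.438
G1 X4.581 Y1.114
G1 X11.340 Y0.345
G1 X16.664 Y4.581
G1 X17.433 Y11.340
M2 ; end

The solid is a regular 8-sided prism (a cylinder approximated with 8 flat sides), circumscribed radius ≈ 8.89 mm, height ≈ 10.2 mm. Slicing at Δz = 3.387 mm — 3 equal slices spanning the solid's height, so layer i sits at z = i·h/3 — gives 3 non-empty perimeters. Each is a 8-segment closed polygon; G0 lifts to the layer z and rapids to the start vertex, then G1 traces the edges.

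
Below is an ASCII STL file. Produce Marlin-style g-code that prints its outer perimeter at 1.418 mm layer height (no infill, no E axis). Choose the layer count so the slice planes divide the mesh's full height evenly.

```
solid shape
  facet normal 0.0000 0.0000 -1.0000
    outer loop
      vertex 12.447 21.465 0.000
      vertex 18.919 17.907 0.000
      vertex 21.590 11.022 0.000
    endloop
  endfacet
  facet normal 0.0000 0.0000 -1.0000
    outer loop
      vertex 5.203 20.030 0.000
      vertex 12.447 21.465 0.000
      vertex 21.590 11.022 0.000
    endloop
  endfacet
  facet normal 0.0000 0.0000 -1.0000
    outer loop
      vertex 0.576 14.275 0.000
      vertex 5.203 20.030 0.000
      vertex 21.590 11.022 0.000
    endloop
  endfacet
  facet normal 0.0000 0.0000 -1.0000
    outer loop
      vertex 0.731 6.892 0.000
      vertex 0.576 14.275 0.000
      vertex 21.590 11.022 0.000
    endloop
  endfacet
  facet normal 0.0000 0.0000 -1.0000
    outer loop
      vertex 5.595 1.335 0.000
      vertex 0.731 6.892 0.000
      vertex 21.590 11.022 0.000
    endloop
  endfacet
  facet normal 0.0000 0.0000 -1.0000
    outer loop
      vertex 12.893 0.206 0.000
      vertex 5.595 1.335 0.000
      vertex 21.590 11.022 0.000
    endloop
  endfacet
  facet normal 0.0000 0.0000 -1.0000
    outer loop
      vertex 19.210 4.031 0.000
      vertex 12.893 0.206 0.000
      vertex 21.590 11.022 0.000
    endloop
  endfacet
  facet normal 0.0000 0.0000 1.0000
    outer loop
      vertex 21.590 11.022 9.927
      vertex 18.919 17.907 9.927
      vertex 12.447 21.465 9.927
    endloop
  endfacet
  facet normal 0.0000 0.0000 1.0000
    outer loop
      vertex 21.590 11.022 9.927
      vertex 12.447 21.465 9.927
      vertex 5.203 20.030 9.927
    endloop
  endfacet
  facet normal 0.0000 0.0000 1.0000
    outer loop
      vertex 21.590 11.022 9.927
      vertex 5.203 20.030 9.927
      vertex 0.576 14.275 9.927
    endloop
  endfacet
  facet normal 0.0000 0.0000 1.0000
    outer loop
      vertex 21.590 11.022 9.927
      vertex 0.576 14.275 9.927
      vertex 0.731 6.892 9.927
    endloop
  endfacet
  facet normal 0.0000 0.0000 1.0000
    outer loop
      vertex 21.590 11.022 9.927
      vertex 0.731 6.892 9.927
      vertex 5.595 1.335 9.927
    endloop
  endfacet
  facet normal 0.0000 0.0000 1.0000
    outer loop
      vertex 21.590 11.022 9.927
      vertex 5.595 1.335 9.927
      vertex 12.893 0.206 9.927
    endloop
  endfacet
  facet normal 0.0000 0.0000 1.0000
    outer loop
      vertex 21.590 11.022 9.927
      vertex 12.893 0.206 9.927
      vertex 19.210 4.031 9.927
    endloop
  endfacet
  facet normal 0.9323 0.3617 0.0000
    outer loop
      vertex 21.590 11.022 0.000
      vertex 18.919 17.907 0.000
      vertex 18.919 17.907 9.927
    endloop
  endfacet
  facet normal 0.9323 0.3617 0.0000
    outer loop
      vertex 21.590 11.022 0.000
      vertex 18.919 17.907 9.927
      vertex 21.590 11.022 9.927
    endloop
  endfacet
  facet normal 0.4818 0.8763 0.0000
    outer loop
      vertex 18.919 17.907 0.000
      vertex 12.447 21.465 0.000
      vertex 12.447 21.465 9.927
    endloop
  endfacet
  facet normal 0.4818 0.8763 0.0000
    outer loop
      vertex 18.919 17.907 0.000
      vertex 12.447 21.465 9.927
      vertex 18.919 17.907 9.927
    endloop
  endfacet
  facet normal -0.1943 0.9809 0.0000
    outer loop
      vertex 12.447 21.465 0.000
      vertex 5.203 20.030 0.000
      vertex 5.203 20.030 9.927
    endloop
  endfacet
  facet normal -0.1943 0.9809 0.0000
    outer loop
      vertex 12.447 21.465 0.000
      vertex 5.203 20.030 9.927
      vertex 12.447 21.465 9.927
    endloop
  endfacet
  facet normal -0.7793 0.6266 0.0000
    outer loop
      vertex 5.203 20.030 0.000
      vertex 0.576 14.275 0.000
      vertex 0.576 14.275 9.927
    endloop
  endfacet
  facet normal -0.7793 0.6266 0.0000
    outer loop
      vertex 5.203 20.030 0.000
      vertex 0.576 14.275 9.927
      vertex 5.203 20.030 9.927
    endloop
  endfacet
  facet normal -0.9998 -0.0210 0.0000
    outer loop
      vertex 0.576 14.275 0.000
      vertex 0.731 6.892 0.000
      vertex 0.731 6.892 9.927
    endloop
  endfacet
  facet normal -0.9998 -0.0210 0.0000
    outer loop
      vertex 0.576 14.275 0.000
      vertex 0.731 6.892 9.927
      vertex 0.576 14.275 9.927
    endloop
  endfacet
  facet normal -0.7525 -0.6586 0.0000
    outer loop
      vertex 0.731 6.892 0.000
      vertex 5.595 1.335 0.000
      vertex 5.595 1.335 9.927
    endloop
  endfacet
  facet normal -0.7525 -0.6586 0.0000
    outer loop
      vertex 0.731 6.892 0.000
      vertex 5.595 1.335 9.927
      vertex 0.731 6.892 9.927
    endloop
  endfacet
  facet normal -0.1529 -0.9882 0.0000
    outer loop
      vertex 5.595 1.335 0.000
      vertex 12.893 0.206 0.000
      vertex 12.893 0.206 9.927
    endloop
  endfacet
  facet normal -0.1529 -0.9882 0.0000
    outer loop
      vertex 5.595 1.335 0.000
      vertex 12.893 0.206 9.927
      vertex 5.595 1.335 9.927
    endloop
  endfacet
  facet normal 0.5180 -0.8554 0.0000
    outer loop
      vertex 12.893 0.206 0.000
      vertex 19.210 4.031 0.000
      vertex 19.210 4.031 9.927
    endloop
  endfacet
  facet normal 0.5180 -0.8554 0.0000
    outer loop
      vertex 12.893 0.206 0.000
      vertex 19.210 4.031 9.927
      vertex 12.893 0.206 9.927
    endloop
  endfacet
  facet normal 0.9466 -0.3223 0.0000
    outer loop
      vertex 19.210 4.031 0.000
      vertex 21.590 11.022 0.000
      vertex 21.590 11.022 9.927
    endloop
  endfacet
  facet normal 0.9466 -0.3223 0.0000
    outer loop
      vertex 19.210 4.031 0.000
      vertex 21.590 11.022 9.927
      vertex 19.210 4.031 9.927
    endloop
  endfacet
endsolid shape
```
; perimeter-only toolpath
G21 ; units = mm
G90 ; absolute positioning
G28 ; home
; layer 1
G0 Z1.418
G0 X21.590 Y11.022
G1 X18.919 Y17.907
G1 X12.447 Y21.465
G1 X5.203 Y20.030
G1 X0.576 Y14.275
G1 X0.731 Y6.892
G1 X5.595 Y1.335
G1 X12.893 Y0.206
G1 X19.210 Y4.031
G1 X21.590 Y11.022
; layer 2
G0 Z2.836
G0 X21.590 Y11.022
G1 X18.919 Y17.907
G1 X12.447 Y21.465
G1 X5.203 Y20.030
G1 X0.576 Y14.275
G1 X0.731 Y6.892
G1 X5.595 Y1.335
G1 X12.893 Y0.206
G1 X19.210 Y4.031
G1 X21.590 Y11.022
; layer 3
G0 Z4.254
G0 X21.590 Y11.022
G1 X18.919 Y17.907
G1 X12.447 Y21.465
G1 X5.203 Y20.030
G1 X0.576 Y14.275
G1 X0.731 Y6.892
G1 X5.595 Y1.335
G1 X12.893 Y0.206
G1 X19.210 Y4.031
G1 X21.590 Y11.022
; layer 4
G0 Z5.673
G0 X21.590 Y11.022
G1 X18.919 Y17.907
G1 X12.447 Y21.465
G1 X5.203 Y20.030
G1 X0.576 Y14.275
G1 X0.731 Y6.892
G1 X5.595 Y1.335
G1 X12.893 Y0.206
G1 X19.210 Y4.031
G1 X21.590 Y11.022
; layer 5
G0 Z7.091
G0 X21.590 Y11.022
G1 X18.919 Y17.907
G1 X12.447 Y21.465
G1 X5.203 Y20.030
G1 X0.576 Y14.275
G1 X0.731 Y6.892
G1 X5.595 Y1.335
G1 X12.893 Y0.206
G1 X19.210 Y4.031
G1 X21.590 Y11.022
; layer 6
G0 Z8.509
G0 X21.590 Y11.022
G1 X18.919 Y17.907
G1 X12.447 Y21.465
G1 X5.203 Y20.030
G1 X0.576 Y14.275
G1 X0.731 Y6.892
G1 X5.595 Y1.335
G1 X12.893 Y0.206
G1 X19.210 Y4.031
G1 X21.590 Y11.022
; layer 7
G0 Z9.927
G0 X21.590 Y11.022
G1 X18.919 Y17.907
G1 X12.447 Y21.465
G1 X5.203 Y20.030
G1 X0.576 Y14.275
G1 X0.731 Y6.892
G1 X5.595 Y1.335
G1 X12.893 Y0.206
G1 X19.210 Y4.031
G1 X21.590 Y11.022
M2 ; end

The solid is a regular 9-sided prism (a cylinder approximated with 9 flat sides), circumscribed radius ≈ 10.8 mm, height ≈ 9.93 mm. Slicing at Δz = 1.418 mm — 7 equal slices spanning the solid's height, so layer i sits at z = i·h/7 — gives 7 non-empty perimeters. Each is a 9-segment closed polygon; G0 lifts to the layer z and rapids to the start vertex, then G1 traces the edges.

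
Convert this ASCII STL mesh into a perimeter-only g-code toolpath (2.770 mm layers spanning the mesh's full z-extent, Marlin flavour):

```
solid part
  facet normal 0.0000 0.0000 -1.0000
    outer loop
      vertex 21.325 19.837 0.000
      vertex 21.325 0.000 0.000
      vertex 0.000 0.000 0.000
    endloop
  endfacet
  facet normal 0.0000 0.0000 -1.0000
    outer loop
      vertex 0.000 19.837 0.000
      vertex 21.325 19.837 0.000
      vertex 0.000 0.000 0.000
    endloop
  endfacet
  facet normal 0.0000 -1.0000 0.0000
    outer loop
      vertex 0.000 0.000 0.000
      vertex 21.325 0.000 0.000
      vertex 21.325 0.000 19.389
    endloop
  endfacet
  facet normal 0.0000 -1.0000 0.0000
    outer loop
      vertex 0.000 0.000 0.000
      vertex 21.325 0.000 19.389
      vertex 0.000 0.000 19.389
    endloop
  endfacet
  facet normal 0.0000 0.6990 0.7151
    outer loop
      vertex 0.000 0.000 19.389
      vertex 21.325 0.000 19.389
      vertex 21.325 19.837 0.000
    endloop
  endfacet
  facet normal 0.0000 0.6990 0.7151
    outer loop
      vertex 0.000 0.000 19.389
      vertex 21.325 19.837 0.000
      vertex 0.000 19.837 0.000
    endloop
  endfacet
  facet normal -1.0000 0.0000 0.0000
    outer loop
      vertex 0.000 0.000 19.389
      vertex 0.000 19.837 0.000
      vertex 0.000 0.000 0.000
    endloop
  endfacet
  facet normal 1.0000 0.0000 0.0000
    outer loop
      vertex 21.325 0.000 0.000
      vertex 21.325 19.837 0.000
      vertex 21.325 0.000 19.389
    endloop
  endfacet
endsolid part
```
; perimeter-only toolpath
G21 ; units = mm
G90 ; absolute positioning
G28 ; home
; layer 1
G0 Z2.770
G0 X0.000 Y0.000
G1 X21.325 Y0.000
G1 X21.325 Y17.003
G1 X0.000 Y17.003
G1 X0.000 Y0.000
; layer 2
G0 Z5.540
G0 X0.000 Y0.000
G1 X21.325 Y0.000
G1 X21.325 Y14.169
G1 X0.000 Y14.169
G1 X0.000 Y0.000
; layer 3
G0 Z8.310
G0 X0.000 Y0.000
G1 X21.325 Y0.000
G1 X21.325 Y11.335
G1 X0.000 Y11.335
G1 X0.000 Y0.000
; layer 4
G0 Z11.079
G0 X0.000 Y0.000
G1 X21.325 Y0.000
G1 X21.325 Y8.502
G1 X0.000 Y8.502
G1 X0.000 Y0.000
; layer 5
G0 Z13.849
G0 X0.000 Y0.000
G1 X21.325 Y0.000
G1 X21.325 Y5.668
G1 X0.000 Y5.668
G1 X0.000 Y0.000
; layer 6
G0 Z16.619
G0 X0.000 Y0.000
G1 X21.325 Y0.000
G1 X21.325 Y2.834
G1 X0.000 Y2.834
G1 X0.000 Y0.000
M2 ; end

The solid is a wedge (ramp): 21.3 × 19.8 mm base, rising to 19.4 mm along the y=0 edge and sloping linearly to z=0 at y=19.8. Slicing at Δz = 2.770 mm — 7 equal slices spanning the solid's height, so layer i sits at z = i·h/7 — gives 6 non-empty perimeters. Each is a 4-segment closed polygon; G0 lifts to the layer z and rapids to the start vertex, then G1 traces the edges. The cross-section shrinks linearly with z (the slice at the apex is degenerate and omitted).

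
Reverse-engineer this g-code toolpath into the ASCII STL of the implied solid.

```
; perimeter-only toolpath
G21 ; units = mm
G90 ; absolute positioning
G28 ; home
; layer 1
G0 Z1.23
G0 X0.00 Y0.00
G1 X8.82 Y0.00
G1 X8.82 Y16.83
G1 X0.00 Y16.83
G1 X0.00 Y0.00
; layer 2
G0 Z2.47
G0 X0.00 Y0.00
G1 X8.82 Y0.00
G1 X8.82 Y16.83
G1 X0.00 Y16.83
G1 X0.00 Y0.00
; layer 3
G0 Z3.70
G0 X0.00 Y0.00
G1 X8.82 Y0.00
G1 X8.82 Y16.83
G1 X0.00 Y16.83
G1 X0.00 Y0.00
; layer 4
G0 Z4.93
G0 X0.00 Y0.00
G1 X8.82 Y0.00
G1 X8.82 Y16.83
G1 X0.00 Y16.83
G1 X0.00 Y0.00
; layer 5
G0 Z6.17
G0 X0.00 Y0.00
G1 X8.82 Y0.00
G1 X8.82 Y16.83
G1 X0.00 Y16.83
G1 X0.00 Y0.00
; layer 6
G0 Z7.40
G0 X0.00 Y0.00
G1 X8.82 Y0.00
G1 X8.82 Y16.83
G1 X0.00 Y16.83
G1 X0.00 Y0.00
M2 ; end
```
solid part
  facet normal 0.0000 0.0000 -1.0000
    outer loop
      vertex 8.82 16.83 0.00
      vertex 8.82 0.00 0.00
      vertex 0.00 0.00 0.00
    endloop
  endfacet
  facet normal 0.0000 0.0000 -1.0000
    outer loop
      vertex 0.00 16.83 0.00
      vertex 8.82 16.83 0.00
      vertex 0.00 0.00 0.00
    endloop
  endfacet
  facet normal 0.0000 0.0000 1.0000
    outer loop
      vertex 0.00 0.00 7.40
      vertex 8.82 0.00 7.40
      vertex 8.82 16.83 7.40
    endloop
  endfacet
  facet normal 0.0000 0.0000 1.0000
    outer loop
      vertex 0.00 0.00 7.40
      vertex 8.82 16.83 7.40
      vertex 0.00 16.83 7.40
    endloop
  endfacet
  facet normal 0.0000 -1.0000 0.0000
    outer loop
      vertex 0.00 0.00 0.00
      vertex 8.82 0.00 0.00
      vertex 8.82 0.00 7.40
    endloop
  endfacet
  facet normal 0.0000 -1.0000 0.0000
    outer loop
      vertex 0.00 0.00 0.00
      vertex 8.82 0.00 7.40
      vertex 0.00 0.00 7.40
    endloop
  endfacet
  facet normal 0.0000 1.0000 0.0000
    outer loop
      vertex 8.82 16.83 7.40
      vertex 8.82 16.83 0.00
      vertex 0.00 16.83 0.00
    endloop
  endfacet
  facet normal 0.0000 1.0000 0.0000
    outer loop
      vertex 0.00 16.83 7.40
      vertex 8.82 16.83 7.40
      vertex 0.00 16.83 0.00
    endloop
  endfacet
  facet normal -1.0000 0.0000 0.0000
    outer loop
      vertex 0.00 16.83 7.40
      vertex 0.00 16.83 0.00
      vertex 0.00 0.00 0.00
    endloop
  endfacet
  facet normal -1.0000 0.0000 0.0000
    outer loop
      vertex 0.00 0.00 7.40
      vertex 0.00 16.83 7.40
      vertex 0.00 0.00 0.00
    endloop
  endfacet
  facet normal 1.0000 0.0000 0.0000
    outer loop
      vertex 8.82 0.00 0.00
      vertex 8.82 16.83 0.00
      vertex 8.82 16.83 7.40
    endloop
  endfacet
  facet normal 1.0000 0.0000 0.0000
    outer loop
      vertex 8.82 0.00 0.00
      vertex 8.82 16.83 7.40
      vertex 8.82 0.00 7.40
    endloop
  endfacet
endsolid part

The G0 Z moves step by Δz≈1.23 mm. Every layer's G1 loop is the same polygon, so the solid is a straight extrusion of it from z=0 to z≈7.4. Closing with flat bottom and top caps and triangulating gives 12 facets — a rectangular box, roughly 8.82 × 16.8 mm footprint and 7.4 mm tall.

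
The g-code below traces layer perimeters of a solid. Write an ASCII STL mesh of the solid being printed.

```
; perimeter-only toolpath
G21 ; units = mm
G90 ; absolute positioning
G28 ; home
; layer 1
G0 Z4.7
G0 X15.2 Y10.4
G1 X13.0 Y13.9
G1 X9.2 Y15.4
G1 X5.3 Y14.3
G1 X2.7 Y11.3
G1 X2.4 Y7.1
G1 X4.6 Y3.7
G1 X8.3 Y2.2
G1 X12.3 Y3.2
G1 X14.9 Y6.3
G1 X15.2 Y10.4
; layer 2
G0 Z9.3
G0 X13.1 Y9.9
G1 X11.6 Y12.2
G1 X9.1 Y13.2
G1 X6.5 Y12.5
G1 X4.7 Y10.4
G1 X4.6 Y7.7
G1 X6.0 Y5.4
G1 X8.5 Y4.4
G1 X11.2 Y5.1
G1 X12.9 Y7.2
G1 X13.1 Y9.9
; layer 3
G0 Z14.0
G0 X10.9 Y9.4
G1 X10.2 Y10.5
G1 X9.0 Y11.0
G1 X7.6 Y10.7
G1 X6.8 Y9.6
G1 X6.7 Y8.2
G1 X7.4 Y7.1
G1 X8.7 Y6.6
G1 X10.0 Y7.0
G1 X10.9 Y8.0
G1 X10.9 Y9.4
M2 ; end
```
solid part
  facet normal 0.0000 0.0000 -1.0000
    outer loop
      vertex 9.4 17.6 0.0
      vertex 14.4 15.6 0.0
      vertex 17.3 11.0 0.0
    endloop
  endfacet
  facet normal 0.0000 0.0000 -1.0000
    outer loop
      vertex 4.1 16.2 0.0
      vertex 9.4 17.6 0.0
      vertex 17.3 11.0 0.0
    endloop
  endfacet
  facet normal 0.0000 0.0000 -1.0000
    outer loop
      vertex 0.6 12.1 0.0
      vertex 4.1 16.2 0.0
      vertex 17.3 11.0 0.0
    endloop
  endfacet
  facet normal 0.0000 0.0000 -1.0000
    outer loop
      vertex 0.3 6.6 0.0
      vertex 0.6 12.1 0.0
      vertex 17.3 11.0 0.0
    endloop
  endfacet
  facet normal 0.0000 0.0000 -1.0000
    outer loop
      vertex 3.2 2.0 0.0
      vertex 0.3 6.6 0.0
      vertex 17.3 11.0 0.0
    endloop
  endfacet
  facet normal 0.0000 0.0000 -1.0000
    outer loop
      vertex 8.2 0.0 0.0
      vertex 3.2 2.0 0.0
      vertex 17.3 11.0 0.0
    endloop
  endfacet
  facet normal 0.0000 0.0000 -1.0000
    outer loop
      vertex 13.5 1.4 0.0
      vertex 8.2 0.0 0.0
      vertex 17.3 11.0 0.0
    endloop
  endfacet
  facet normal 0.0000 0.0000 -1.0000
    outer loop
      vertex 17.0 5.5 0.0
      vertex 13.5 1.4 0.0
      vertex 17.3 11.0 0.0
    endloop
  endfacet
  facet normal 0.7715 0.4864 0.4101
    outer loop
      vertex 17.3 11.0 0.0
      vertex 14.4 15.6 0.0
      vertex 8.8 8.8 18.6
    endloop
  endfacet
  facet normal 0.3385 0.8463 0.4113
    outer loop
      vertex 14.4 15.6 0.0
      vertex 9.4 17.6 0.0
      vertex 8.8 8.8 18.6
    endloop
  endfacet
  facet normal -0.2330 0.8819 0.4098
    outer loop
      vertex 9.4 17.6 0.0
      vertex 4.1 16.2 0.0
      vertex 8.8 8.8 18.6
    endloop
  endfacet
  facet normal -0.6934 0.5920 0.4107
    outer loop
      vertex 4.1 16.2 0.0
      vertex 0.6 12.1 0.0
      vertex 8.8 8.8 18.6
    endloop
  endfacet
  facet normal -0.9106 0.0497 0.4103
    outer loop
      vertex 0.6 12.1 0.0
      vertex 0.3 6.6 0.0
      vertex 8.8 8.8 18.6
    endloop
  endfacet
  facet normal -0.7715 -0.4864 0.4101
    outer loop
      vertex 0.3 6.6 0.0
      vertex 3.2 2.0 0.0
      vertex 8.8 8.8 18.6
    endloop
  endfacet
  facet normal -0.3385 -0.8463 0.4113
    outer loop
      vertex 3.2 2.0 0.0
      vertex 8.2 0.0 0.0
      vertex 8.8 8.8 18.6
    endloop
  endfacet
  facet normal 0.2330 -0.8819 0.4098
    outer loop
      vertex 8.2 0.0 0.0
      vertex 13.5 1.4 0.0
      vertex 8.8 8.8 18.6
    endloop
  endfacet
  facet normal 0.6934 -0.5920 0.4107
    outer loop
      vertex 13.5 1.4 0.0
      vertex 17.0 5.5 0.0
      vertex 8.8 8.8 18.6
    endloop
  endfacet
  facet normal 0.9106 -0.0497 0.4103
    outer loop
      vertex 17.0 5.5 0.0
      vertex 17.3 11.0 0.0
      vertex 8.8 8.8 18.6
    endloop
  endfacet
endsolid part

The G0 Z moves step by Δz≈4.7 mm. The G1 loops shrink linearly with z, so the solid tapers from its base footprint up to z≈18.6. Closing with a flat bottom cap and the tapered top and triangulating gives 18 facets — a regular 10-sided pyramid, base circumscribed radius ≈ 8.8 mm, apex at z ≈ 18.6 mm.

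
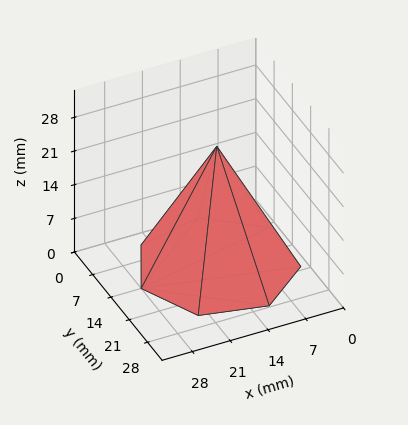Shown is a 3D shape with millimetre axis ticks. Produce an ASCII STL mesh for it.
Reading the render: the shape is a regular 7-sided pyramid, base circumscribed radius ≈ 14 mm, apex at z ≈ 25 mm (dimensions read to the nearest mm from the axis ticks). For the STL, each face is triangulated and given an outward normal.

solid part
  facet normal 0.0000 0.0000 -1.0000
    outer loop
      vertex 10.885 27.649 0.000
      vertex 22.729 24.946 0.000
      vertex 28.000 14.000 0.000
    endloop
  endfacet
  facet normal 0.0000 0.0000 -1.0000
    outer loop
      vertex 1.386 20.074 0.000
      vertex 10.885 27.649 0.000
      vertex 28.000 14.000 0.000
    endloop
  endfacet
  facet normal 0.0000 0.0000 -1.0000
    outer loop
      vertex 1.386 7.926 0.000
      vertex 1.386 20.074 0.000
      vertex 28.000 14.000 0.000
    endloop
  endfacet
  facet normal 0.0000 0.0000 -1.0000
    outer loop
      vertex 10.885 0.351 0.000
      vertex 1.386 7.926 0.000
      vertex 28.000 14.000 0.000
    endloop
  endfacet
  facet normal 0.0000 0.0000 -1.0000
    outer loop
      vertex 22.729 3.054 0.000
      vertex 10.885 0.351 0.000
      vertex 28.000 14.000 0.000
    endloop
  endfacet
  facet normal 0.8044 0.3874 0.4505
    outer loop
      vertex 28.000 14.000 0.000
      vertex 22.729 24.946 0.000
      vertex 14.000 14.000 25.000
    endloop
  endfacet
  facet normal 0.1986 0.8704 0.4505
    outer loop
      vertex 22.729 24.946 0.000
      vertex 10.885 27.649 0.000
      vertex 14.000 14.000 25.000
    endloop
  endfacet
  facet normal -0.5566 0.6980 0.4505
    outer loop
      vertex 10.885 27.649 0.000
      vertex 1.386 20.074 0.000
      vertex 14.000 14.000 25.000
    endloop
  endfacet
  facet normal -0.8928 0.0000 0.4505
    outer loop
      vertex 1.386 20.074 0.000
      vertex 1.386 7.926 0.000
      vertex 14.000 14.000 25.000
    endloop
  endfacet
  facet normal -0.5566 -0.6980 0.4505
    outer loop
      vertex 1.386 7.926 0.000
      vertex 10.885 0.351 0.000
      vertex 14.000 14.000 25.000
    endloop
  endfacet
  facet normal 0.1986 -0.8704 0.4505
    outer loop
      vertex 10.885 0.351 0.000
      vertex 22.729 3.054 0.000
      vertex 14.000 14.000 25.000
    endloop
  endfacet
  facet normal 0.8044 -0.3874 0.4505
    outer loop
      vertex 22.729 3.054 0.000
      vertex 28.000 14.000 0.000
      vertex 14.000 14.000 25.000
    endloop
  endfacet
endsolid part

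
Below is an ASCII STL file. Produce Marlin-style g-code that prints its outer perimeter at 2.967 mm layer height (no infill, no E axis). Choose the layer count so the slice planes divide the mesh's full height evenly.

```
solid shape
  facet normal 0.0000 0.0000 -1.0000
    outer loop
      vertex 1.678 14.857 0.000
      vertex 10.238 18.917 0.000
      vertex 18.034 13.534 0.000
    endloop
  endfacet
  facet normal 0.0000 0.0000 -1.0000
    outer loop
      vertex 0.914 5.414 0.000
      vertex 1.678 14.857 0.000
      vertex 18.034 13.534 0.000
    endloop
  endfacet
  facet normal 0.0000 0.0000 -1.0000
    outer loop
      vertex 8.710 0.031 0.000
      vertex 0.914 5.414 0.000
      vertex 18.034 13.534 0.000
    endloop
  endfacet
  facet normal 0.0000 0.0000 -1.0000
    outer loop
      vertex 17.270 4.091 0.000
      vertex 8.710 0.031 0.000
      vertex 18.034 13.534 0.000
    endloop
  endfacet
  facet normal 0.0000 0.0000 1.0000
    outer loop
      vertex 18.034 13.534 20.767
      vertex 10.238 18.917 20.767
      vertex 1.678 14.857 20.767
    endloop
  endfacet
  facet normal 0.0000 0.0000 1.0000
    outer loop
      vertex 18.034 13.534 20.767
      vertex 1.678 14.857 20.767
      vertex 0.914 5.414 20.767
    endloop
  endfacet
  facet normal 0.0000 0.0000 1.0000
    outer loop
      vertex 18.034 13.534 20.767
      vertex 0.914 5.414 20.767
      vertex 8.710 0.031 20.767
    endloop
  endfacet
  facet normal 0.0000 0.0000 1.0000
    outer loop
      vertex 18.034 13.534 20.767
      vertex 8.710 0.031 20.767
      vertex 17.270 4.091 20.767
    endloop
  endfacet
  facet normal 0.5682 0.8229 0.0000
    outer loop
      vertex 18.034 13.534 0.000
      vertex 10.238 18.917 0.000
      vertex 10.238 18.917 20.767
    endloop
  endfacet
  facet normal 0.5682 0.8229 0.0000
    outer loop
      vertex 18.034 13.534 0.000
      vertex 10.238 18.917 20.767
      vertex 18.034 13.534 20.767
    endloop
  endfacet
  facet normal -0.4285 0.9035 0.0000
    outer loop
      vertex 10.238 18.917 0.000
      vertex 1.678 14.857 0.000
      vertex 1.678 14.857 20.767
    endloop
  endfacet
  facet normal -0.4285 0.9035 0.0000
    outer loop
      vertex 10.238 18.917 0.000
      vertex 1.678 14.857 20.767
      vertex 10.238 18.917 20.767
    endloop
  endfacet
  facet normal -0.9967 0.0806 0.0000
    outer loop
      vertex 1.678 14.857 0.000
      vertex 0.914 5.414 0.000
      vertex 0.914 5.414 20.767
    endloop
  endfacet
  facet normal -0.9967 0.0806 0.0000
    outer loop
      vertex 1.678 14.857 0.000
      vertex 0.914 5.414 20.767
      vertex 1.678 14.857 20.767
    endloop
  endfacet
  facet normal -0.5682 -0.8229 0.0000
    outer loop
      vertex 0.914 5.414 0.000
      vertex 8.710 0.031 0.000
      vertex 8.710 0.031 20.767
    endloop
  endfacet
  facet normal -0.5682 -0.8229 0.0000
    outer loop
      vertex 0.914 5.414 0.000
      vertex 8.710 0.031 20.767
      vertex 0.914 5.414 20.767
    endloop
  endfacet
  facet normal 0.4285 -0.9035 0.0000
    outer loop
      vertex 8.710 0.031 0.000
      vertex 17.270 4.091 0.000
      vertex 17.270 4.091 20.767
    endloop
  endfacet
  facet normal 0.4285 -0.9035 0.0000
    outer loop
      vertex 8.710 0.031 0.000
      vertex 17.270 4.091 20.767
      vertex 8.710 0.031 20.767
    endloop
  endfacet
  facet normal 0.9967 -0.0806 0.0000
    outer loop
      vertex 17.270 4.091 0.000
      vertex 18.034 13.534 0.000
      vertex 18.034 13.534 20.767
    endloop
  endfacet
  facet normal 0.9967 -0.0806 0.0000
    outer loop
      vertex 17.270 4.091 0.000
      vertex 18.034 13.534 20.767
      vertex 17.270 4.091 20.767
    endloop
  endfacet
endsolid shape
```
; perimeter-only toolpath
G21 ; units = mm
G90 ; absolute positioning
G28 ; home
; layer 1
G0 Z2.967
G0 X18.034 Y13.534
G1 X10.238 Y18.917
G1 X1.678 Y14.857
G1 X0.914 Y5.414
G1 X8.710 Y0.031
G1 X17.270 Y4.091
G1 X18.034 Y13.534
; layer 2
G0 Z5.933
G0 X18.034 Y13.534
G1 X10.238 Y18.917
G1 X1.678 Y14.857
G1 X0.914 Y5.414
G1 X8.710 Y0.031
G1 X17.270 Y4.091
G1 X18.034 Y13.534
; layer 3
G0 Z8.900
G0 X18.034 Y13.534
G1 X10.238 Y18.917
G1 X1.678 Y14.857
G1 X0.914 Y5.414
G1 X8.710 Y0.031
G1 X17.270 Y4.091
G1 X18.034 Y13.534
; layer 4
G0 Z11.867
G0 X18.034 Y13.534
G1 X10.238 Y18.917
G1 X1.678 Y14.857
G1 X0.914 Y5.414
G1 X8.710 Y0.031
G1 X17.270 Y4.091
G1 X18.034 Y13.534
; layer 5
G0 Z14.834
G0 X18.034 Y13.534
G1 X10.238 Y18.917
G1 X1.678 Y14.857
G1 X0.914 Y5.414
G1 X8.710 Y0.031
G1 X17.270 Y4.091
G1 X18.034 Y13.534
; layer 6
G0 Z17.800
G0 X18.034 Y13.534
G1 X10.238 Y18.917
G1 X1.678 Y14.857
G1 X0.914 Y5.414
G1 X8.710 Y0.031
G1 X17.270 Y4.091
G1 X18.034 Y13.534
; layer 7
G0 Z20.767
G0 X18.034 Y13.534
G1 X10.238 Y18.917
G1 X1.678 Y14.857
G1 X0.914 Y5.414
G1 X8.710 Y0.031
G1 X17.270 Y4.091
G1 X18.034 Y13.534
M2 ; end

The solid is a regular 6-sided prism (a cylinder approximated with 6 flat sides), circumscribed radius ≈ 9.47 mm, height ≈ 20.8 mm. Slicing at Δz = 2.967 mm — 7 equal slices spanning the solid's height, so layer i sits at z = i·h/7 — gives 7 non-empty perimeters. Each is a 6-segment closed polygon; G0 lifts to the layer z and rapids to the start vertex, then G1 traces the edges.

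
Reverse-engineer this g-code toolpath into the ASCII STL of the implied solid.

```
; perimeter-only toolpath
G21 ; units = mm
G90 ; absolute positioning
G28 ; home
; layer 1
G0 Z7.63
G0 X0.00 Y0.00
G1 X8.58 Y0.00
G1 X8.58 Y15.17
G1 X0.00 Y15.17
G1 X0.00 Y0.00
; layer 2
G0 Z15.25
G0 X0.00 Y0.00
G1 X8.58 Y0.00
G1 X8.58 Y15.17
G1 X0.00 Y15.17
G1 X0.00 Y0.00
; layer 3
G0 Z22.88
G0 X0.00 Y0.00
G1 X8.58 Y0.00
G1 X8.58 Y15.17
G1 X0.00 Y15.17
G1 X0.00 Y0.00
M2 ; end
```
solid part
  facet normal 0.0000 0.0000 -1.0000
    outer loop
      vertex 8.58 15.17 0.00
      vertex 8.58 0.00 0.00
      vertex 0.00 0.00 0.00
    endloop
  endfacet
  facet normal 0.0000 0.0000 -1.0000
    outer loop
      vertex 0.00 15.17 0.00
      vertex 8.58 15.17 0.00
      vertex 0.00 0.00 0.00
    endloop
  endfacet
  facet normal 0.0000 0.0000 1.0000
    outer loop
      vertex 0.00 0.00 22.88
      vertex 8.58 0.00 22.88
      vertex 8.58 15.17 22.88
    endloop
  endfacet
  facet normal 0.0000 0.0000 1.0000
    outer loop
      vertex 0.00 0.00 22.88
      vertex 8.58 15.17 22.88
      vertex 0.00 15.17 22.88
    endloop
  endfacet
  facet normal 0.0000 -1.0000 0.0000
    outer loop
      vertex 0.00 0.00 0.00
      vertex 8.58 0.00 0.00
      vertex 8.58 0.00 22.88
    endloop
  endfacet
  facet normal 0.0000 -1.0000 0.0000
    outer loop
      vertex 0.00 0.00 0.00
      vertex 8.58 0.00 22.88
      vertex 0.00 0.00 22.88
    endloop
  endfacet
  facet normal 0.0000 1.0000 0.0000
    outer loop
      vertex 8.58 15.17 22.88
      vertex 8.58 15.17 0.00
      vertex 0.00 15.17 0.00
    endloop
  endfacet
  facet normal 0.0000 1.0000 0.0000
    outer loop
      vertex 0.00 15.17 22.88
      vertex 8.58 15.17 22.88
      vertex 0.00 15.17 0.00
    endloop
  endfacet
  facet normal -1.0000 0.0000 0.0000
    outer loop
      vertex 0.00 15.17 22.88
      vertex 0.00 15.17 0.00
      vertex 0.00 0.00 0.00
    endloop
  endfacet
  facet normal -1.0000 0.0000 0.0000
    outer loop
      vertex 0.00 0.00 22.88
      vertex 0.00 15.17 22.88
      vertex 0.00 0.00 0.00
    endloop
  endfacet
  facet normal 1.0000 0.0000 0.0000
    outer loop
      vertex 8.58 0.00 0.00
      vertex 8.58 15.17 0.00
      vertex 8.58 15.17 22.88
    endloop
  endfacet
  facet normal 1.0000 0.0000 0.0000
    outer loop
      vertex 8.58 0.00 0.00
      vertex 8.58 15.17 22.88
      vertex 8.58 0.00 22.88
    endloop
  endfacet
endsolid part

The G0 Z moves step by Δz≈7.63 mm. Every layer's G1 loop is the same polygon, so the solid is a straight extrusion of it from z=0 to z≈22.9. Closing with flat bottom and top caps and triangulating gives 12 facets — a rectangular box, roughly 8.58 × 15.2 mm footprint and 22.9 mm tall.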